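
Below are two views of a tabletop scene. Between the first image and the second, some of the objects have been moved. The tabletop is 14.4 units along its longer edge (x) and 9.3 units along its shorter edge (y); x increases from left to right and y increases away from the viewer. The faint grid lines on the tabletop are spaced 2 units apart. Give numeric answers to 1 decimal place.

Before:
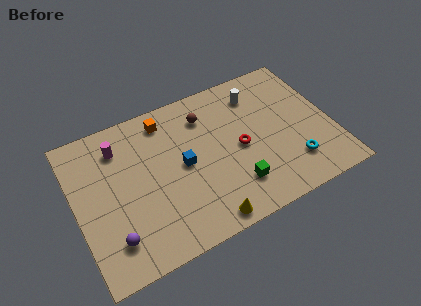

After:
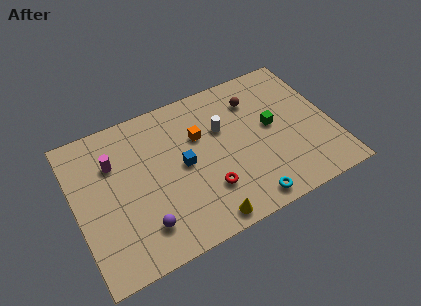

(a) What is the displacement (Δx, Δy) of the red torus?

(-2.1, -1.8)

The red torus started near (9.2, 4.4) and ended near (7.1, 2.6).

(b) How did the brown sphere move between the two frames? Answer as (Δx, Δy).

(2.8, -0.1)

The brown sphere started near (7.6, 7.2) and ended near (10.4, 7.1).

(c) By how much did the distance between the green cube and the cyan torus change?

+1.2

Before: roughly 3.3 units apart; after: 4.5. That's 1.2 units further apart.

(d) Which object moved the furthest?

the green cube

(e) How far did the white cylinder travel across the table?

2.6

The white cylinder was near (10.6, 7.4) before and (8.4, 6.0) after, so it travelled √(2.2² + 1.4²) ≈ 2.6 units.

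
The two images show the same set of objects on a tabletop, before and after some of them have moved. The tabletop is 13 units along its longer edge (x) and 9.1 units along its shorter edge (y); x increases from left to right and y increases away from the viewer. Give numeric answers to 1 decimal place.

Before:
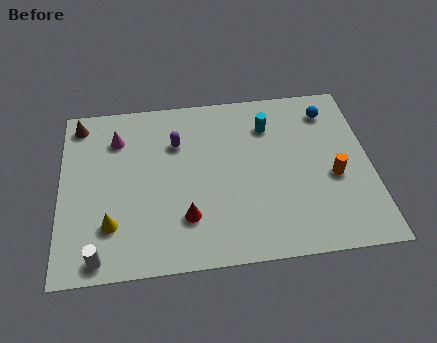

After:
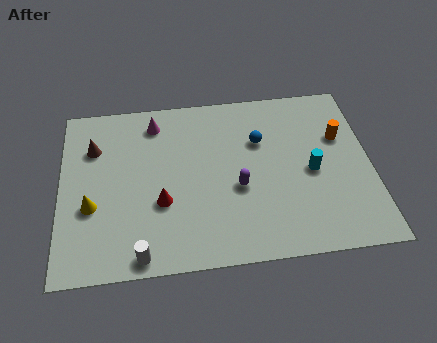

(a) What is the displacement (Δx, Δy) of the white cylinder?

(1.7, -0.1)

The white cylinder started near (1.6, 0.9) and ended near (3.3, 0.8).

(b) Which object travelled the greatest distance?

the purple capsule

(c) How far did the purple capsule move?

3.7

The purple capsule moved from about (4.9, 6.4) to (7.4, 3.7), a distance of √(2.5² + 2.7²) ≈ 3.7.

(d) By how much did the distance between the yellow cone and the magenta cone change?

+0.5

Before: roughly 4.5 units apart; after: 5.0. That's 0.5 units further apart.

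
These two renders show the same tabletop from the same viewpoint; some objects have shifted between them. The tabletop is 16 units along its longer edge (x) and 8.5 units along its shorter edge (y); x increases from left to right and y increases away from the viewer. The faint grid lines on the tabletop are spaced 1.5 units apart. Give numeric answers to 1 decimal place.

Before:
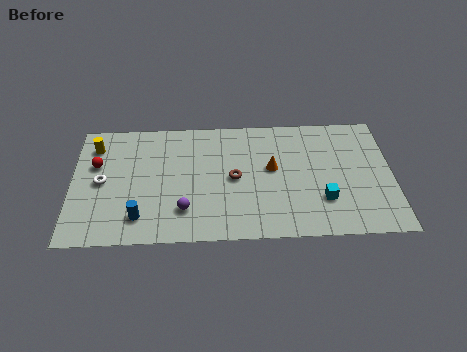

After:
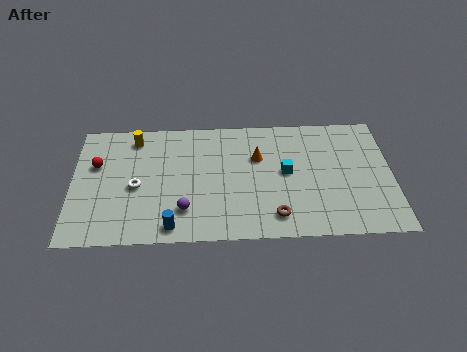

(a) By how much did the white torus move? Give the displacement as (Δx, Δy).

(1.7, -0.4)

The white torus started near (1.5, 4.2) and ended near (3.2, 3.8).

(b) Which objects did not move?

the purple sphere and the red sphere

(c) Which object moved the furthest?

the brown torus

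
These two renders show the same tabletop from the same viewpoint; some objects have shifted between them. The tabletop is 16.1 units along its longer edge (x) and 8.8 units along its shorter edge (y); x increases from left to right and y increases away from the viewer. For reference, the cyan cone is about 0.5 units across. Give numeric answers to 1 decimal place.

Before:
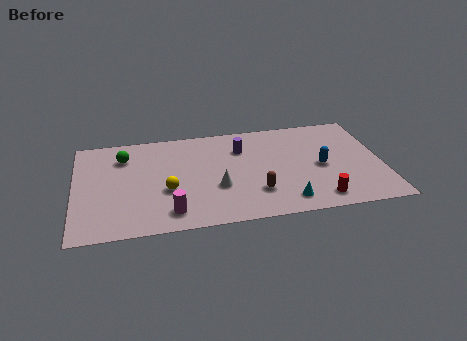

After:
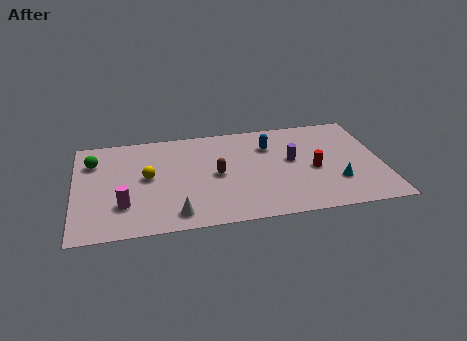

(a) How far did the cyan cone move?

3.0

The cyan cone moved from about (10.9, 1.4) to (13.6, 2.6), a distance of √(2.7² + 1.2²) ≈ 3.0.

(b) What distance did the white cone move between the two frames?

2.9

From (7.4, 3.2) to (5.2, 1.3), the white cone covered √(2.2² + 1.9²) ≈ 2.9 units.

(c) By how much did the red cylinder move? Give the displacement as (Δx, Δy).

(-0.1, 2.6)

The red cylinder was at about (12.6, 1.3) and moved to about (12.5, 3.9).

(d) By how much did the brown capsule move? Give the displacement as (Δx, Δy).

(-2.0, 1.9)

From the two frames, the brown capsule sits at roughly (9.4, 2.4) before and (7.4, 4.3) after.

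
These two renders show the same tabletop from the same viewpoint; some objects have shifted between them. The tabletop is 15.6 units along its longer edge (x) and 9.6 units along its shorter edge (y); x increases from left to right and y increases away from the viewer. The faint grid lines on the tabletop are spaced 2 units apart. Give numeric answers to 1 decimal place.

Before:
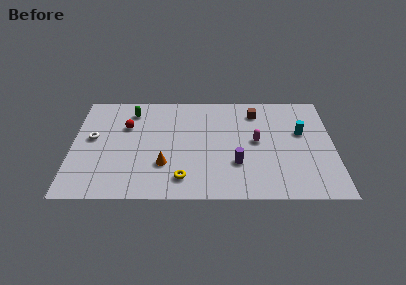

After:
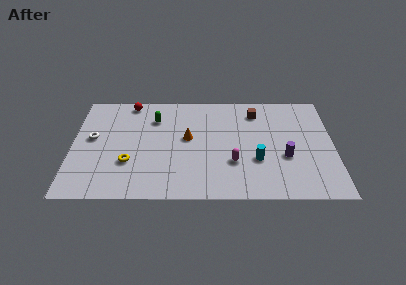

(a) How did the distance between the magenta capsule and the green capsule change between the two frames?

-1.8

They were about 8.0 units apart before and 6.2 after — 1.8 units closer together.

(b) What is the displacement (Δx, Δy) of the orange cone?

(1.4, 2.4)

From the two frames, the orange cone sits at roughly (5.5, 2.9) before and (6.9, 5.3) after.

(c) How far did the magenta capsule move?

2.4

The magenta capsule was near (11.0, 5.0) before and (9.6, 3.1) after, so it travelled √(1.4² + 1.9²) ≈ 2.4 units.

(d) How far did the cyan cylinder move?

3.7

The cyan cylinder was near (13.7, 5.8) before and (11.0, 3.3) after, so it travelled √(2.7² + 2.5²) ≈ 3.7 units.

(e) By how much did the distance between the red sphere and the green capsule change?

+0.7

They were about 1.4 units apart before and 2.1 after — 0.7 units further apart.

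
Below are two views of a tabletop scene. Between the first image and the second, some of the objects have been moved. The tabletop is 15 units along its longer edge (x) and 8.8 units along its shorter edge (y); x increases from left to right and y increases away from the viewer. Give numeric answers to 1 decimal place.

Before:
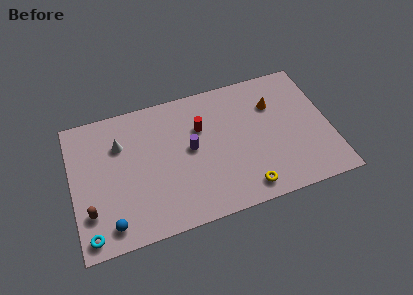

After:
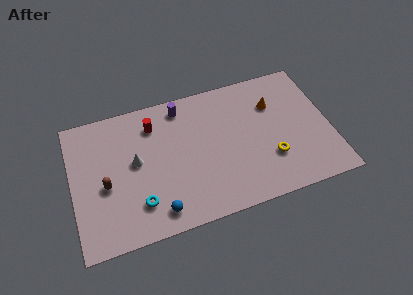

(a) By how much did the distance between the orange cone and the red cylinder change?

+2.7

They were about 4.3 units apart before and 7.0 after — 2.7 units further apart.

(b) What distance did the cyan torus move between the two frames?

3.1

From (0.8, 1.0) to (3.7, 2.1), the cyan torus covered √(2.9² + 1.1²) ≈ 3.1 units.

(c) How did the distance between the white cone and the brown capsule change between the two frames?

-2.2

Before: roughly 4.3 units apart; after: 2.1. That's 2.2 units closer together.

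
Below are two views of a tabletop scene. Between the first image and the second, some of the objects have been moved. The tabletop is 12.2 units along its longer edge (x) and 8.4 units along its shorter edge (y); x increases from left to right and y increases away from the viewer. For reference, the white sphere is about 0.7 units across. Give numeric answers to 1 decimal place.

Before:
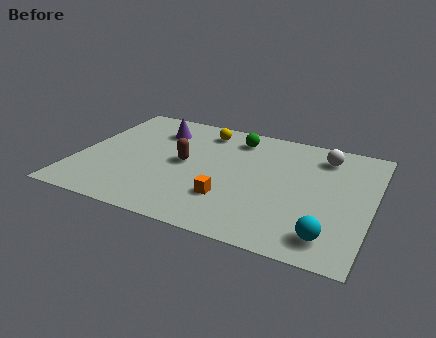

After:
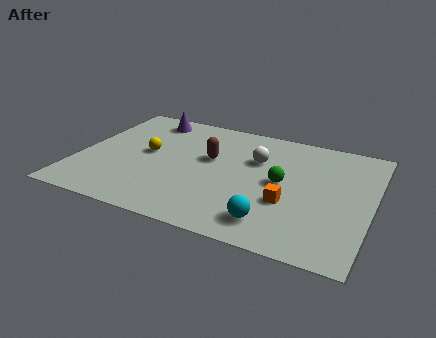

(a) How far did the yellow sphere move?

3.3

The yellow sphere moved from about (4.9, 7.0) to (2.8, 4.5), a distance of √(2.1² + 2.5²) ≈ 3.3.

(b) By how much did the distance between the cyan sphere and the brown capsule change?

-2.3

The distance was about 6.9 in the first image and 4.6 in the second, so they moved 2.3 units closer together.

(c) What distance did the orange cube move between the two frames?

2.5

From (6.5, 2.4) to (8.9, 3.0), the orange cube covered √(2.4² + 0.6²) ≈ 2.5 units.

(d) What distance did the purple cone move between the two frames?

0.9

The purple cone was near (3.0, 6.4) before and (2.5, 7.2) after, so it travelled √(0.5² + 0.8²) ≈ 0.9 units.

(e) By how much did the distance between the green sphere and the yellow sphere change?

+4.3

Before: roughly 1.4 units apart; after: 5.7. That's 4.3 units further apart.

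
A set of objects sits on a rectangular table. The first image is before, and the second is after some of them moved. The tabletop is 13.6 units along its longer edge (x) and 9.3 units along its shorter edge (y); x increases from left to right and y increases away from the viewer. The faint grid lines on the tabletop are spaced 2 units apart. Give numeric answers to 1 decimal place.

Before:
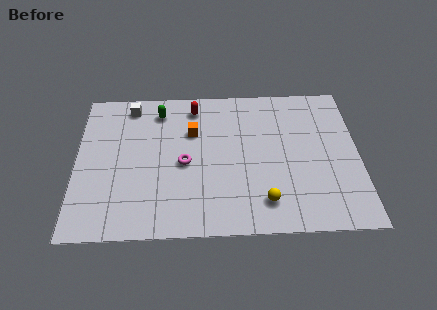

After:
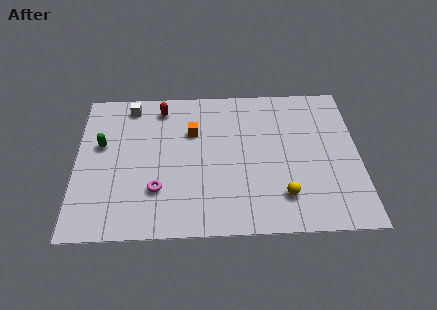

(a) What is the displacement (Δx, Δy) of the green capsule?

(-2.8, -2.1)

The green capsule was at about (4.0, 7.7) and moved to about (1.2, 5.6).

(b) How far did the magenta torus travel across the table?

2.1

The magenta torus was near (5.2, 4.3) before and (3.9, 2.7) after, so it travelled √(1.3² + 1.6²) ≈ 2.1 units.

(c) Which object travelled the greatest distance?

the green capsule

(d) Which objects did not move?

the orange cube and the white cube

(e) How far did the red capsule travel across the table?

1.6

The red capsule was near (5.7, 7.9) before and (4.1, 7.9) after, so it travelled √(1.6² + 0.0²) ≈ 1.6 units.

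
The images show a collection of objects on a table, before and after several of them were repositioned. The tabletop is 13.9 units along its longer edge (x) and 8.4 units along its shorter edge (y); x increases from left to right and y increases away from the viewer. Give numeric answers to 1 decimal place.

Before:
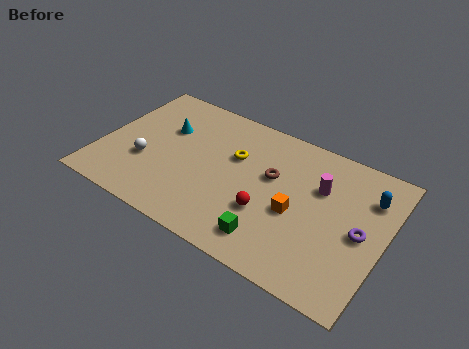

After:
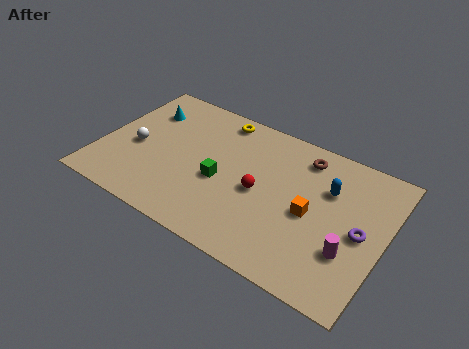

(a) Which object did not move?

the purple torus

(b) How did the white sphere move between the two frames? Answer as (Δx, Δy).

(-0.6, 0.7)

From the two frames, the white sphere sits at roughly (2.3, 3.0) before and (1.7, 3.7) after.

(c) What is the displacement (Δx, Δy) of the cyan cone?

(-1.2, 0.7)

The cyan cone started near (2.9, 5.5) and ended near (1.7, 6.2).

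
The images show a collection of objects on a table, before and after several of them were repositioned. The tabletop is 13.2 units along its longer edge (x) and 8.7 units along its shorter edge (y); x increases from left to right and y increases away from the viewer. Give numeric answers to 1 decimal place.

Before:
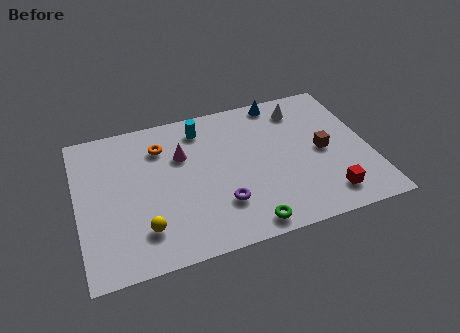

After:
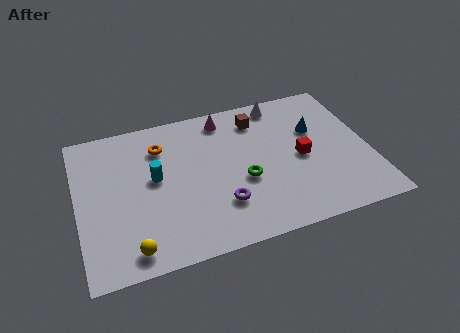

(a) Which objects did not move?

the purple torus and the orange torus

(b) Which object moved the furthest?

the brown cube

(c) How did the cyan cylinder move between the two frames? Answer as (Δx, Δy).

(-2.3, -2.4)

From the two frames, the cyan cylinder sits at roughly (5.8, 7.2) before and (3.5, 4.8) after.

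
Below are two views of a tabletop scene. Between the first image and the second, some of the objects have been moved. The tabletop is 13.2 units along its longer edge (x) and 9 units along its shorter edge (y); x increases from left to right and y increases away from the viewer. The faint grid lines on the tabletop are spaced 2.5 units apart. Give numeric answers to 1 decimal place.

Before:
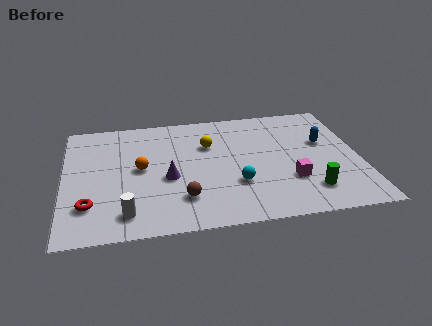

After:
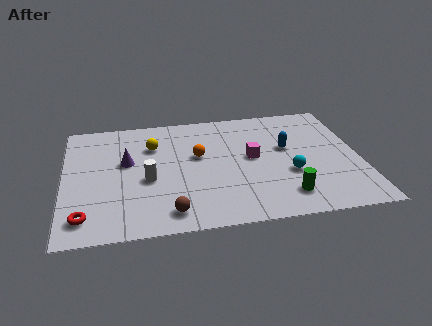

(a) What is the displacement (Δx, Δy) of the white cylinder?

(1.0, 2.3)

From the two frames, the white cylinder sits at roughly (2.7, 1.5) before and (3.7, 3.8) after.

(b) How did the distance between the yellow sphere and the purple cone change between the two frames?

-1.4

Before: roughly 3.0 units apart; after: 1.6. That's 1.4 units closer together.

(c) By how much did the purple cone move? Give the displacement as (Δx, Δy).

(-1.8, 1.5)

The purple cone was at about (4.6, 3.8) and moved to about (2.8, 5.3).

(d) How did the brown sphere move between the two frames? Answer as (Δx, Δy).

(-0.6, -0.9)

The brown sphere started near (5.2, 2.2) and ended near (4.6, 1.3).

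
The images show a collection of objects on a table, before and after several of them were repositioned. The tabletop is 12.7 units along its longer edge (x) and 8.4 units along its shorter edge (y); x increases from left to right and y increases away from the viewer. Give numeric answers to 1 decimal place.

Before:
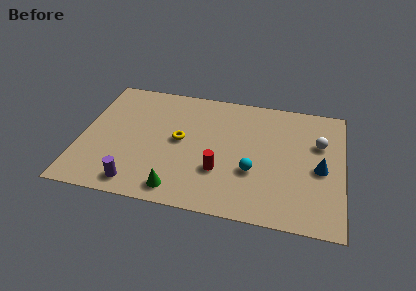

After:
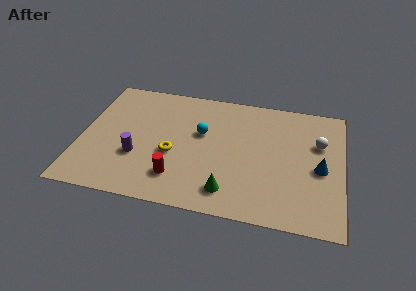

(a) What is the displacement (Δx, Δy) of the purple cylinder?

(-0.1, 1.8)

From the two frames, the purple cylinder sits at roughly (2.9, 1.1) before and (2.8, 2.9) after.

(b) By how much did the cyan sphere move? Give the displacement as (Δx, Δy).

(-2.6, 2.1)

From the two frames, the cyan sphere sits at roughly (8.4, 3.0) before and (5.8, 5.1) after.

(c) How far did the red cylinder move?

2.2

From (6.8, 2.7) to (4.8, 1.9), the red cylinder covered √(2.0² + 0.8²) ≈ 2.2 units.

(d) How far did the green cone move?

2.4

The green cone moved from about (4.9, 1.1) to (7.3, 1.5), a distance of √(2.4² + 0.4²) ≈ 2.4.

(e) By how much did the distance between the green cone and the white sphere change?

-2.1

Before: roughly 7.9 units apart; after: 5.8. That's 2.1 units closer together.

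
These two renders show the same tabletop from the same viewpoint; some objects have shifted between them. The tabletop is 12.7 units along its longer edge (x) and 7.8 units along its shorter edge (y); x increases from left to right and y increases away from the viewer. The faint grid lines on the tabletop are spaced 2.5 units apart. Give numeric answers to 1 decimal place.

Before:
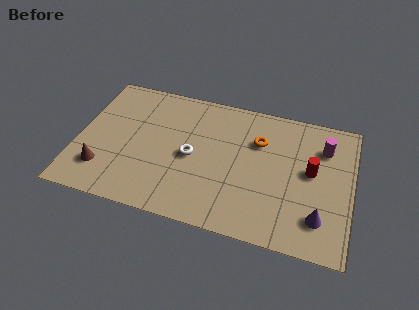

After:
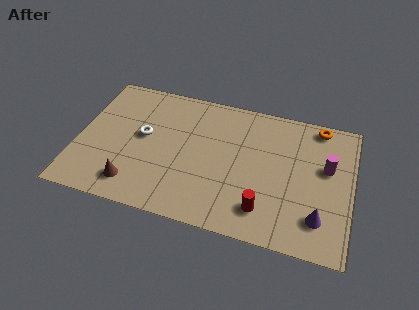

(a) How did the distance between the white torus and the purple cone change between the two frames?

+2.4

They were about 6.3 units apart before and 8.7 after — 2.4 units further apart.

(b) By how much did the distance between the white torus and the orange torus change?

+5.0

They were about 3.4 units apart before and 8.4 after — 5.0 units further apart.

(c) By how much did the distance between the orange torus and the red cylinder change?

+3.1

They were about 2.7 units apart before and 5.8 after — 3.1 units further apart.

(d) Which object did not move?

the purple cone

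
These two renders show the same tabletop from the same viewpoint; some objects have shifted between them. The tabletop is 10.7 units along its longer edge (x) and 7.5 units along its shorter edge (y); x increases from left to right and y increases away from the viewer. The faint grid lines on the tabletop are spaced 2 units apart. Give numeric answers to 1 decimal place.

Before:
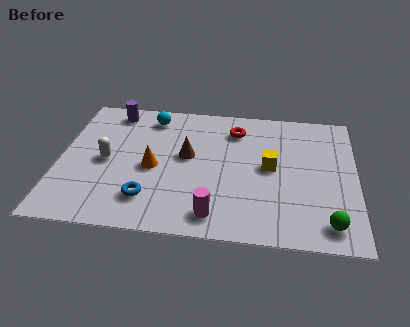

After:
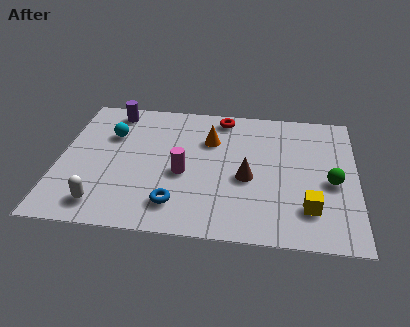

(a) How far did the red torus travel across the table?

0.9

From (6.3, 5.9) to (5.8, 6.6), the red torus covered √(0.5² + 0.7²) ≈ 0.9 units.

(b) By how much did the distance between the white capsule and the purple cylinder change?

+2.4

Before: roughly 2.9 units apart; after: 5.3. That's 2.4 units further apart.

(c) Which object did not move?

the purple cylinder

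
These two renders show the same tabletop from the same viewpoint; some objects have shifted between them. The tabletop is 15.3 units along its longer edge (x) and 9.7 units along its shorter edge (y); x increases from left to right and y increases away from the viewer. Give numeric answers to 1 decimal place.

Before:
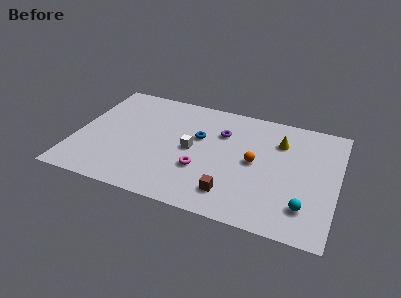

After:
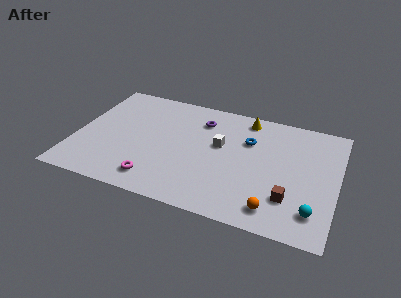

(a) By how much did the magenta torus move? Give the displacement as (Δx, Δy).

(-2.5, -1.7)

From the two frames, the magenta torus sits at roughly (7.5, 3.3) before and (5.0, 1.6) after.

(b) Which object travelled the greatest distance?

the orange sphere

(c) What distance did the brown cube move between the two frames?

3.4

The brown cube moved from about (9.4, 1.9) to (12.7, 2.6), a distance of √(3.3² + 0.7²) ≈ 3.4.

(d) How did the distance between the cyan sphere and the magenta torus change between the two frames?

+2.9

The distance was about 6.2 in the first image and 9.1 in the second, so they moved 2.9 units further apart.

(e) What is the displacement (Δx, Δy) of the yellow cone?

(-2.1, 1.4)

The yellow cone was at about (11.8, 7.1) and moved to about (9.7, 8.5).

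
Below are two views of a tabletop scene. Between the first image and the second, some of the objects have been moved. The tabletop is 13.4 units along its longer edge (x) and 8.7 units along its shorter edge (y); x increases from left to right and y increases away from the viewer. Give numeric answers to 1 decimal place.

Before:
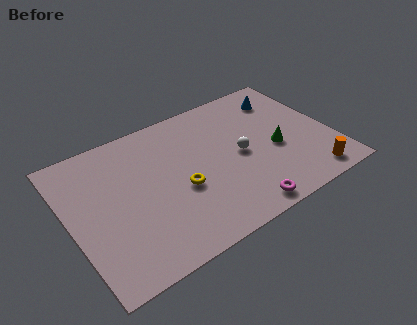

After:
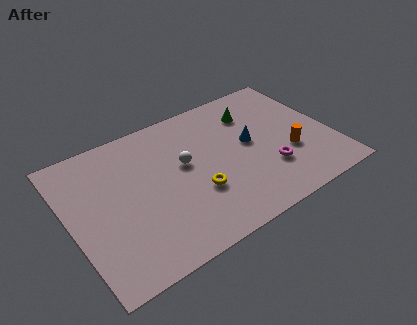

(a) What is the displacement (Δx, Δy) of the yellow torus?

(0.7, -0.6)

From the two frames, the yellow torus sits at roughly (5.5, 3.6) before and (6.2, 3.0) after.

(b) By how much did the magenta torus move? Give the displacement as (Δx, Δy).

(1.8, 1.7)

The magenta torus was at about (8.1, 0.9) and moved to about (9.9, 2.6).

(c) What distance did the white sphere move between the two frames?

2.9

From (8.7, 4.2) to (5.9, 5.0), the white sphere covered √(2.8² + 0.8²) ≈ 2.9 units.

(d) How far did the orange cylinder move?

2.1

From (11.8, 1.1) to (11.1, 3.1), the orange cylinder covered √(0.7² + 2.0²) ≈ 2.1 units.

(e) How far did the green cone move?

3.0

The green cone was near (10.5, 3.7) before and (9.8, 6.6) after, so it travelled √(0.7² + 2.9²) ≈ 3.0 units.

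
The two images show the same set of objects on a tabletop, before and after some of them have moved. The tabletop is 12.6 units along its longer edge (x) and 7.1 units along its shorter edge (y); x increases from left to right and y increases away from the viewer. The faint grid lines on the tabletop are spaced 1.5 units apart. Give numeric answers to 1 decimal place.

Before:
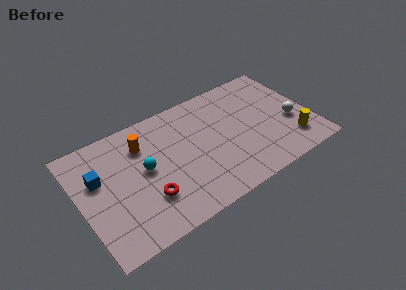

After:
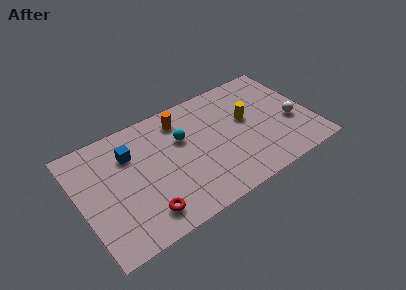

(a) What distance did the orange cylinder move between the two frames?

2.3

From (3.6, 5.3) to (5.8, 5.8), the orange cylinder covered √(2.2² + 0.5²) ≈ 2.3 units.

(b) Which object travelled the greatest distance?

the yellow cylinder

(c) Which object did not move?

the white sphere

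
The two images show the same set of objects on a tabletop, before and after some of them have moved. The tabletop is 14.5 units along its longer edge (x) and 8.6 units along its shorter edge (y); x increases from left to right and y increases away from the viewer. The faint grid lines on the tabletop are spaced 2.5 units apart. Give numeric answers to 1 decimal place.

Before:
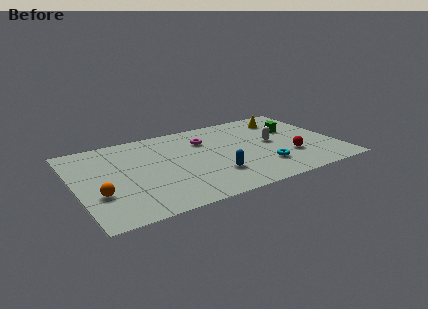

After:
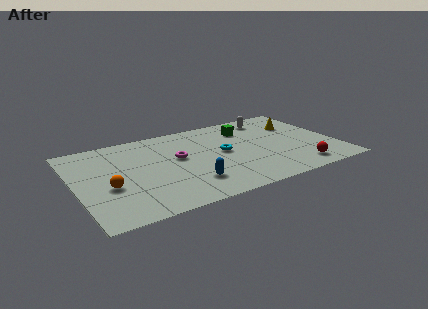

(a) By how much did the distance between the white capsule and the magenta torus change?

+2.1

Before: roughly 4.0 units apart; after: 6.1. That's 2.1 units further apart.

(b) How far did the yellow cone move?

1.1

The yellow cone moved from about (12.1, 6.9) to (12.7, 6.0), a distance of √(0.6² + 0.9²) ≈ 1.1.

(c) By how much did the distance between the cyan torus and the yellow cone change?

-0.4

They were about 5.1 units apart before and 4.7 after — 0.4 units closer together.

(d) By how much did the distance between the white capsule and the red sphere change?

+4.0

They were about 1.9 units apart before and 5.9 after — 4.0 units further apart.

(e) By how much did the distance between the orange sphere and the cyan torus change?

-2.4

The distance was about 9.0 in the first image and 6.6 in the second, so they moved 2.4 units closer together.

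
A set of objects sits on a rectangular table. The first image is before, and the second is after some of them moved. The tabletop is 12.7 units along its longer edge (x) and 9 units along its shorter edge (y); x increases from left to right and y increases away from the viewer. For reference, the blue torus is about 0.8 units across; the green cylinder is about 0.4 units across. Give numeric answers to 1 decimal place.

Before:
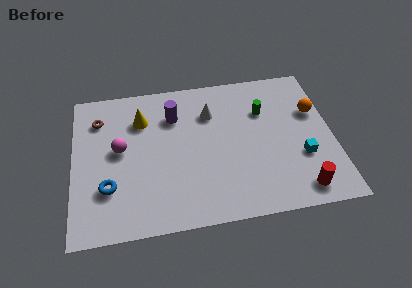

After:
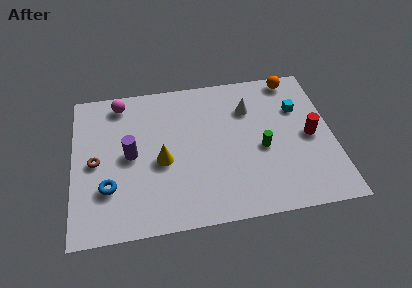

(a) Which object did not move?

the blue torus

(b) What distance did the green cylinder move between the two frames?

2.3

From (9.4, 6.2) to (9.2, 3.9), the green cylinder covered √(0.2² + 2.3²) ≈ 2.3 units.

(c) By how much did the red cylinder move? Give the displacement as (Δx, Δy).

(0.7, 3.1)

The red cylinder was at about (10.9, 1.2) and moved to about (11.6, 4.3).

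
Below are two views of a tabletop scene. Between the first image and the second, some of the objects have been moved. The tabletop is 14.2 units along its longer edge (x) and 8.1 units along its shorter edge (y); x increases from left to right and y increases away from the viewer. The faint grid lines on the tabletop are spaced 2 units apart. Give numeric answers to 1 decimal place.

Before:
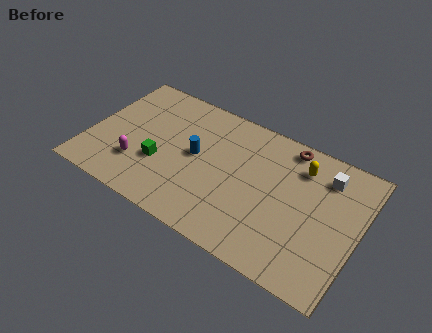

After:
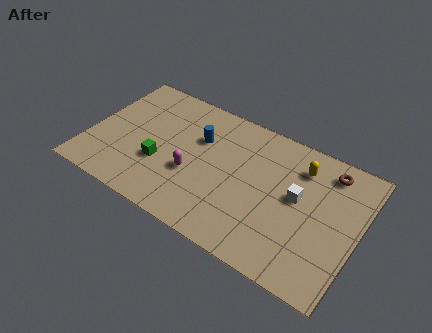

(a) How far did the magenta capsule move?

2.9

The magenta capsule moved from about (2.8, 2.3) to (5.6, 3.1), a distance of √(2.8² + 0.8²) ≈ 2.9.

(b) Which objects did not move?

the green cube and the yellow capsule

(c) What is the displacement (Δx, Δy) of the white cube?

(-1.2, -1.9)

The white cube started near (12.2, 6.4) and ended near (11.0, 4.5).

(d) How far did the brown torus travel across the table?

2.2

The brown torus was near (10.1, 7.2) before and (12.3, 6.8) after, so it travelled √(2.2² + 0.4²) ≈ 2.2 units.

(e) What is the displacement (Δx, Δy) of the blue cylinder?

(0.0, 1.1)

From the two frames, the blue cylinder sits at roughly (5.6, 4.3) before and (5.6, 5.4) after.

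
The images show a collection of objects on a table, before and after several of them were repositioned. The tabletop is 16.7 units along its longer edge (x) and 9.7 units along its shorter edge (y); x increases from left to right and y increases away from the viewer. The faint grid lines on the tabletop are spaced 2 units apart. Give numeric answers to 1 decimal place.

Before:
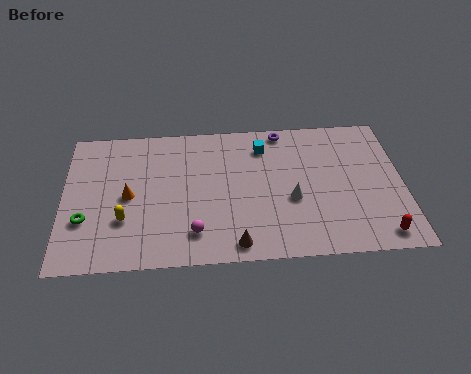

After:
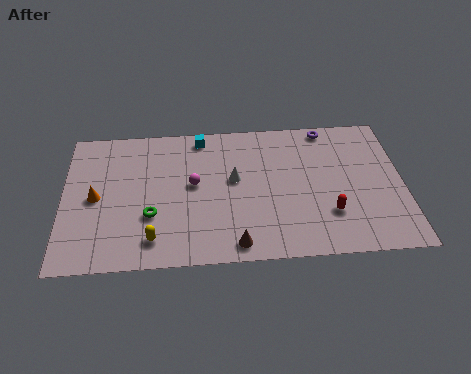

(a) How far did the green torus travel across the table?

3.2

The green torus was near (1.1, 3.2) before and (4.3, 3.3) after, so it travelled √(3.2² + 0.1²) ≈ 3.2 units.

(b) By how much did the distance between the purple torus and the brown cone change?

+0.9

They were about 8.1 units apart before and 9.0 after — 0.9 units further apart.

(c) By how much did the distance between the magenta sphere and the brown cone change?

+2.5

Before: roughly 2.2 units apart; after: 4.7. That's 2.5 units further apart.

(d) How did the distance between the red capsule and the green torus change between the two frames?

-5.7

Before: roughly 14.4 units apart; after: 8.7. That's 5.7 units closer together.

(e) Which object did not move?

the brown cone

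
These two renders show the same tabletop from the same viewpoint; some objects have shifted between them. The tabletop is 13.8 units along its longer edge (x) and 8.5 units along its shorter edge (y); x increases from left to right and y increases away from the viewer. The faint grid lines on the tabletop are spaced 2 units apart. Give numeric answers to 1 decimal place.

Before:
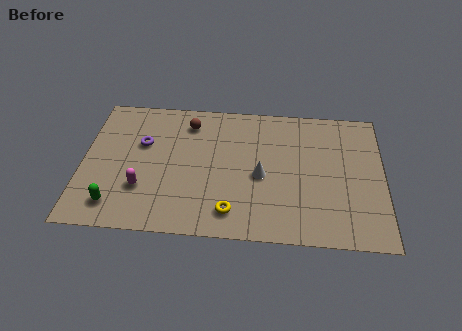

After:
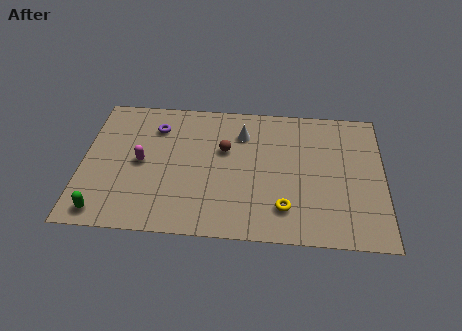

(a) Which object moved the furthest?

the white cone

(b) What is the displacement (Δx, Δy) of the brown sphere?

(1.7, -1.6)

The brown sphere was at about (4.8, 6.9) and moved to about (6.5, 5.3).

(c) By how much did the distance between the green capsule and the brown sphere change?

+0.6

Before: roughly 6.3 units apart; after: 6.9. That's 0.6 units further apart.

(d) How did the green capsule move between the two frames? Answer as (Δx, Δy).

(-0.5, -0.5)

The green capsule started near (1.6, 1.5) and ended near (1.1, 1.0).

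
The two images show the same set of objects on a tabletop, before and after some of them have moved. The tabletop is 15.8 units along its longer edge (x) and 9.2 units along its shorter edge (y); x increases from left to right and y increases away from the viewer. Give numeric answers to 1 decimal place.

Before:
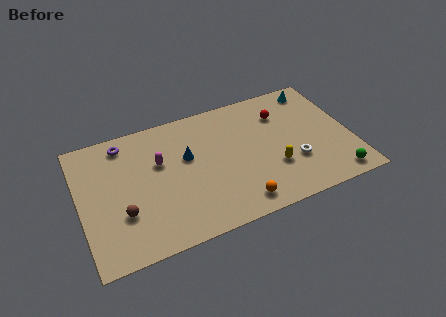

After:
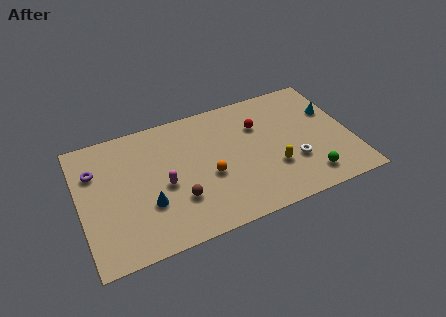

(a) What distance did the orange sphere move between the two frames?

2.9

From (8.8, 1.3) to (7.4, 3.8), the orange sphere covered √(1.4² + 2.5²) ≈ 2.9 units.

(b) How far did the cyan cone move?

2.1

From (14.2, 8.0) to (14.9, 6.0), the cyan cone covered √(0.7² + 2.0²) ≈ 2.1 units.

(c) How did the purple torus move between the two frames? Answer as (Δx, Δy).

(-1.8, -1.4)

The purple torus was at about (2.8, 7.9) and moved to about (1.0, 6.5).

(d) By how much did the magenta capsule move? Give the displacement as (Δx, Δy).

(0.1, -1.7)

From the two frames, the magenta capsule sits at roughly (4.7, 5.8) before and (4.8, 4.1) after.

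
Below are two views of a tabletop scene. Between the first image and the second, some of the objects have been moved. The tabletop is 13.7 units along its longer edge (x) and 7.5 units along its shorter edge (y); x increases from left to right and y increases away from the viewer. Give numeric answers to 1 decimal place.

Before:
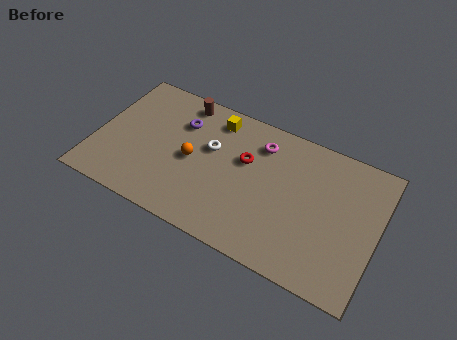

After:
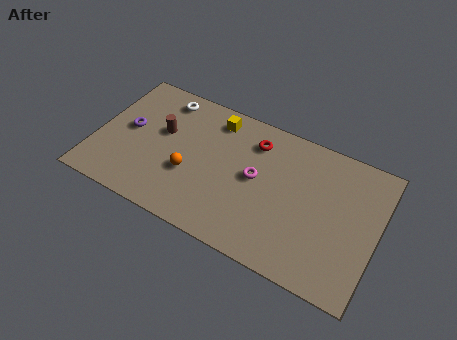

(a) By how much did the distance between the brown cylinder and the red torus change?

+0.7

Before: roughly 3.9 units apart; after: 4.6. That's 0.7 units further apart.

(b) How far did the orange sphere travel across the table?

0.8

The orange sphere moved from about (4.7, 3.6) to (4.7, 2.8), a distance of √(0.0² + 0.8²) ≈ 0.8.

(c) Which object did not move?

the yellow cube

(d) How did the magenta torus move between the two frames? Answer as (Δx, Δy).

(0.0, -1.9)

The magenta torus was at about (7.8, 5.9) and moved to about (7.8, 4.0).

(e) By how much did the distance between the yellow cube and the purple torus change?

+2.8

Before: roughly 1.8 units apart; after: 4.6. That's 2.8 units further apart.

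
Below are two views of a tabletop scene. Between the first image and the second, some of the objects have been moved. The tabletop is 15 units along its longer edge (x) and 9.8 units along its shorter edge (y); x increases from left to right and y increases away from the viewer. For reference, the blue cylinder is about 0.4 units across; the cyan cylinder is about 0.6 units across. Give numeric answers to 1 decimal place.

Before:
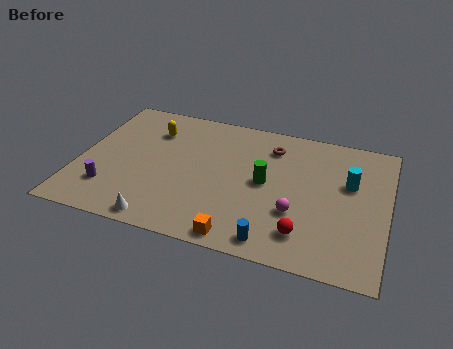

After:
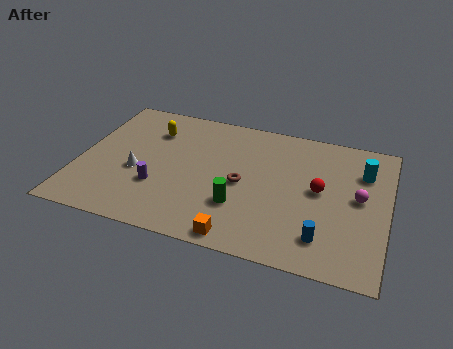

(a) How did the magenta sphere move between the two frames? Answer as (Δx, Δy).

(2.9, 1.9)

The magenta sphere started near (10.7, 3.3) and ended near (13.6, 5.2).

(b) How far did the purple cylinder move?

2.4

The purple cylinder was near (1.7, 2.4) before and (4.0, 3.2) after, so it travelled √(2.3² + 0.8²) ≈ 2.4 units.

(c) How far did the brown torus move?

3.3

The brown torus was near (9.2, 7.7) before and (8.0, 4.6) after, so it travelled √(1.2² + 3.1²) ≈ 3.3 units.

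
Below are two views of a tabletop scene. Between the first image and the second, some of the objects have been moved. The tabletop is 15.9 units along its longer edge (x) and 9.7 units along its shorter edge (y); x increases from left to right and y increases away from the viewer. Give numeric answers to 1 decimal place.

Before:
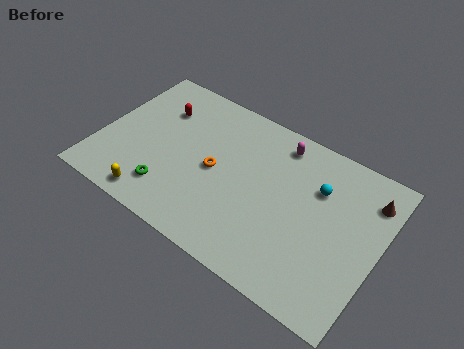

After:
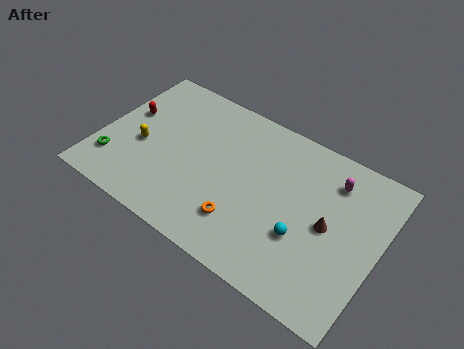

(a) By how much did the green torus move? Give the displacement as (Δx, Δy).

(-3.3, 0.2)

The green torus started near (4.4, 2.1) and ended near (1.1, 2.3).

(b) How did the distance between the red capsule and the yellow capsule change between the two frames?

-3.9

The distance was about 6.0 in the first image and 2.1 in the second, so they moved 3.9 units closer together.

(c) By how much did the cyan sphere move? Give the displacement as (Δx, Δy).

(-0.3, -3.3)

The cyan sphere started near (12.2, 6.7) and ended near (11.9, 3.4).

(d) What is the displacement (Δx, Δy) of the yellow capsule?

(-1.3, 3.0)

The yellow capsule started near (3.7, 1.1) and ended near (2.4, 4.1).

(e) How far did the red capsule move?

2.1

The red capsule moved from about (2.9, 7.0) to (1.2, 5.8), a distance of √(1.7² + 1.2²) ≈ 2.1.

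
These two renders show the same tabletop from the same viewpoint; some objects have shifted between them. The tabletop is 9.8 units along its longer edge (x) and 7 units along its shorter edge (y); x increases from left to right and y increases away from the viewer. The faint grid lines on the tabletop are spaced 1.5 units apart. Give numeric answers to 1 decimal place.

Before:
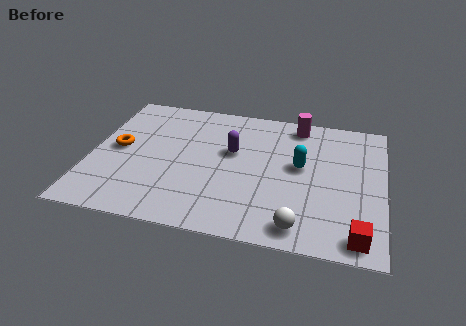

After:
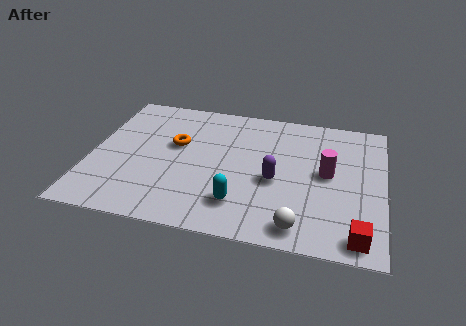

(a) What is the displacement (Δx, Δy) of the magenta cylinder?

(1.1, -2.4)

The magenta cylinder started near (6.8, 6.1) and ended near (7.9, 3.7).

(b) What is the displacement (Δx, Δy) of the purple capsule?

(1.5, -1.2)

The purple capsule was at about (4.7, 4.2) and moved to about (6.2, 3.0).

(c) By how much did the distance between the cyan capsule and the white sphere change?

-0.9

The distance was about 3.0 in the first image and 2.1 in the second, so they moved 0.9 units closer together.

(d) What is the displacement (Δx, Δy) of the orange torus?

(1.9, 0.6)

The orange torus started near (0.9, 3.6) and ended near (2.8, 4.2).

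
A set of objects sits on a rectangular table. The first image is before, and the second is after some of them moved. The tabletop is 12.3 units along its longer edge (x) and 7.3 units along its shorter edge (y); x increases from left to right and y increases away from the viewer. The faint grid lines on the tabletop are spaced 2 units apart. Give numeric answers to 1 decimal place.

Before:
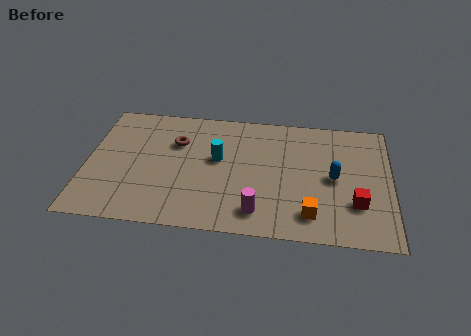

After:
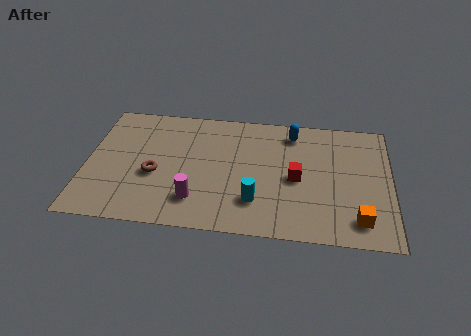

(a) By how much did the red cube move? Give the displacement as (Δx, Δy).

(-2.4, 1.2)

The red cube started near (10.9, 2.2) and ended near (8.5, 3.4).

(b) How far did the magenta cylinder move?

2.5

The magenta cylinder moved from about (7.0, 1.3) to (4.5, 1.7), a distance of √(2.5² + 0.4²) ≈ 2.5.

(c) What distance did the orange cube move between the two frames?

1.9

From (9.1, 1.4) to (11.0, 1.3), the orange cube covered √(1.9² + 0.1²) ≈ 1.9 units.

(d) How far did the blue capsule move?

3.0

The blue capsule moved from about (10.0, 3.6) to (8.3, 6.1), a distance of √(1.7² + 2.5²) ≈ 3.0.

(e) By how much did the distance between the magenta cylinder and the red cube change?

+0.3

Before: roughly 4.0 units apart; after: 4.3. That's 0.3 units further apart.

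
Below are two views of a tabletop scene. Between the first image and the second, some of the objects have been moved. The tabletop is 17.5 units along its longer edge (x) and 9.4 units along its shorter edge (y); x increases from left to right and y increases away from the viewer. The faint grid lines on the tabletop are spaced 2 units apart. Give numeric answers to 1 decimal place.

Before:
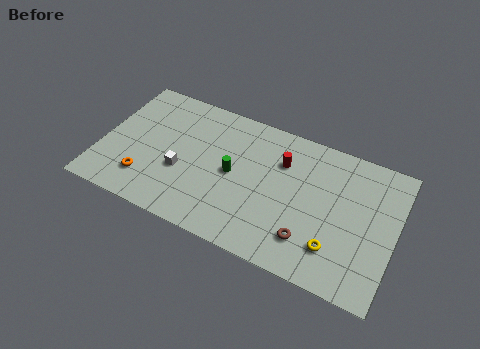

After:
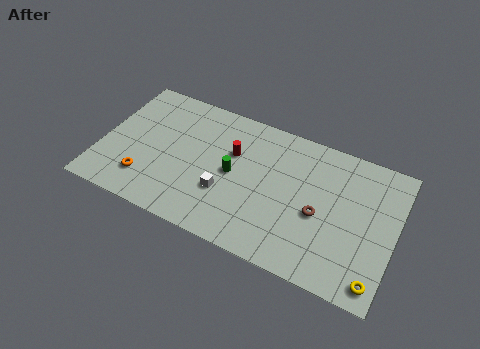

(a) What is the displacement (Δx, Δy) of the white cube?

(2.7, -0.4)

The white cube started near (4.9, 3.6) and ended near (7.6, 3.2).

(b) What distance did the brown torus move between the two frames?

1.9

From (12.7, 2.2) to (13.1, 4.1), the brown torus covered √(0.4² + 1.9²) ≈ 1.9 units.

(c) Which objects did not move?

the orange torus and the green cylinder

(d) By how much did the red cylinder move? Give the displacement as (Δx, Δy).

(-2.9, -0.6)

The red cylinder started near (10.6, 6.7) and ended near (7.7, 6.1).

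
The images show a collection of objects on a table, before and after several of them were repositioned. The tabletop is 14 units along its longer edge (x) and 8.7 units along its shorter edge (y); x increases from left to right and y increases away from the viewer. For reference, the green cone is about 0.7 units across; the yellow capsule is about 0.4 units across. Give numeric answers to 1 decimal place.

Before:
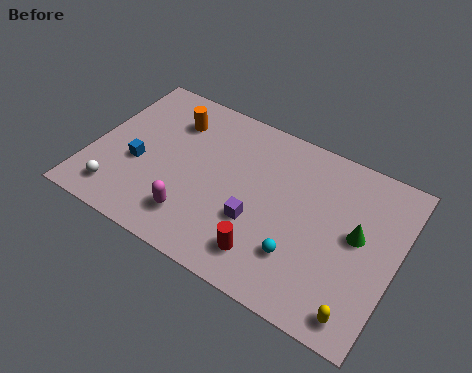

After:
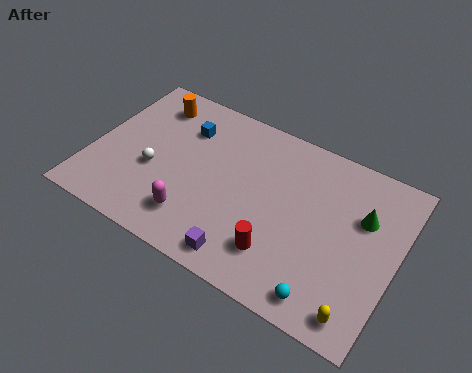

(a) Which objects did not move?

the magenta capsule and the yellow capsule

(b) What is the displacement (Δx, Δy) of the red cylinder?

(0.5, 0.4)

From the two frames, the red cylinder sits at roughly (8.5, 1.7) before and (9.0, 2.1) after.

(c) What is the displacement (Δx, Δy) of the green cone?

(0.1, 1.0)

The green cone was at about (12.2, 4.7) and moved to about (12.3, 5.7).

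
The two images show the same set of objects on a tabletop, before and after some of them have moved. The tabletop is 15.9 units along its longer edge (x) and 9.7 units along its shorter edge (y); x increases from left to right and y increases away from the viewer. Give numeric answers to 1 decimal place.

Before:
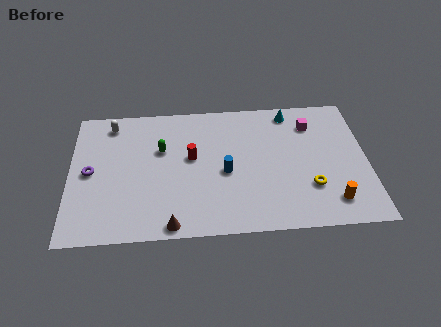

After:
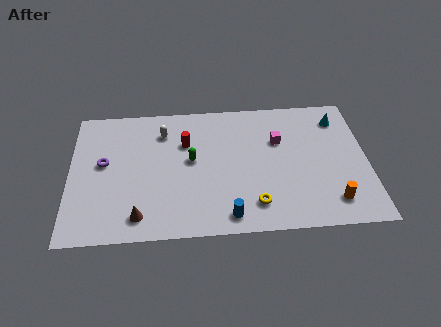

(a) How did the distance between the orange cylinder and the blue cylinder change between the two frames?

-0.6

The distance was about 6.1 in the first image and 5.5 in the second, so they moved 0.6 units closer together.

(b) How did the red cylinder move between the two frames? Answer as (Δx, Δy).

(-0.3, 1.1)

The red cylinder started near (6.5, 5.5) and ended near (6.2, 6.6).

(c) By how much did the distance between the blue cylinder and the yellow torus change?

-3.1

The distance was about 4.7 in the first image and 1.6 in the second, so they moved 3.1 units closer together.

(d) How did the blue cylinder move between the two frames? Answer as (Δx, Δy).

(0.1, -3.1)

The blue cylinder was at about (8.3, 4.3) and moved to about (8.4, 1.2).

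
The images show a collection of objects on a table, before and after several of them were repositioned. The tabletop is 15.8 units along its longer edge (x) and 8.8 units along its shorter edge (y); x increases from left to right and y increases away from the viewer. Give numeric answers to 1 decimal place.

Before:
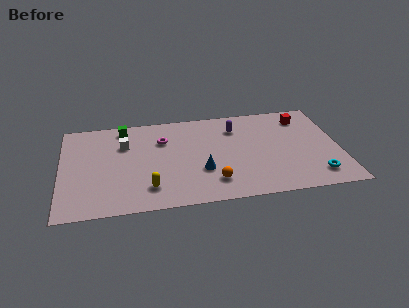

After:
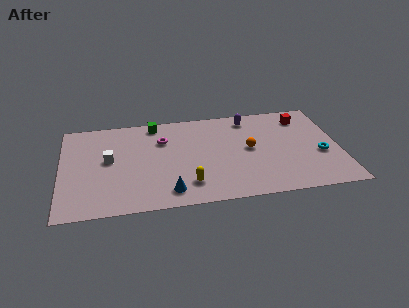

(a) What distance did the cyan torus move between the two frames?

1.9

From (14.3, 1.6) to (14.7, 3.5), the cyan torus covered √(0.4² + 1.9²) ≈ 1.9 units.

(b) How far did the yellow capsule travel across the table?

2.2

From (4.9, 1.9) to (7.1, 1.9), the yellow capsule covered √(2.2² + 0.0²) ≈ 2.2 units.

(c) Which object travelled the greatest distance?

the orange sphere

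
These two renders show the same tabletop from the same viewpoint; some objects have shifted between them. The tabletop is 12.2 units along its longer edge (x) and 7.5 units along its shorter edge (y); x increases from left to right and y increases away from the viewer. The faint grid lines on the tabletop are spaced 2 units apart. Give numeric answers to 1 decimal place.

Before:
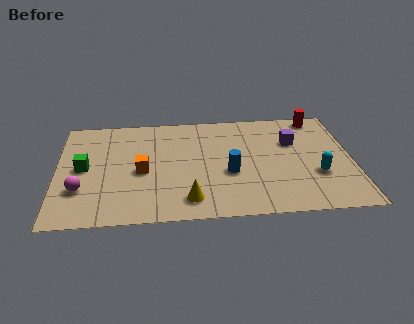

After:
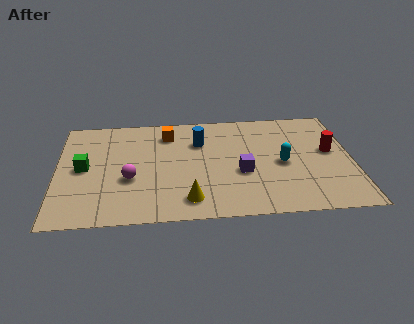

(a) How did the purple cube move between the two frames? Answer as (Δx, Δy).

(-2.2, -2.0)

The purple cube was at about (9.8, 5.0) and moved to about (7.6, 3.0).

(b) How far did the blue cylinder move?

2.6

From (7.1, 3.0) to (5.9, 5.3), the blue cylinder covered √(1.2² + 2.3²) ≈ 2.6 units.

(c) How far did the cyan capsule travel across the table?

1.7

From (10.7, 2.6) to (9.3, 3.5), the cyan capsule covered √(1.4² + 0.9²) ≈ 1.7 units.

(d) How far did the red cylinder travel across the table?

2.5

From (10.9, 6.7) to (11.3, 4.2), the red cylinder covered √(0.4² + 2.5²) ≈ 2.5 units.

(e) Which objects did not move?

the yellow cone and the green cube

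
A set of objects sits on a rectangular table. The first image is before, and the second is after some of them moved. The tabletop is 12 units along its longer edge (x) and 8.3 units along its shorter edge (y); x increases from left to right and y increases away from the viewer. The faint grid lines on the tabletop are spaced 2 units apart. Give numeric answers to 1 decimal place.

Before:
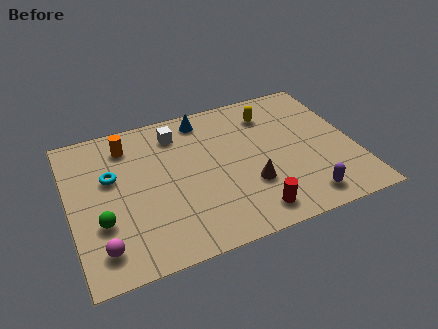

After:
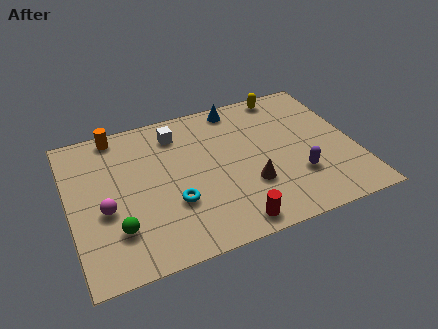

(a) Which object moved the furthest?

the cyan torus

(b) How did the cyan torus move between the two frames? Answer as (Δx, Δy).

(2.4, -2.3)

From the two frames, the cyan torus sits at roughly (1.8, 5.1) before and (4.2, 2.8) after.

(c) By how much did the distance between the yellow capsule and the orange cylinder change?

+1.2

Before: roughly 6.1 units apart; after: 7.3. That's 1.2 units further apart.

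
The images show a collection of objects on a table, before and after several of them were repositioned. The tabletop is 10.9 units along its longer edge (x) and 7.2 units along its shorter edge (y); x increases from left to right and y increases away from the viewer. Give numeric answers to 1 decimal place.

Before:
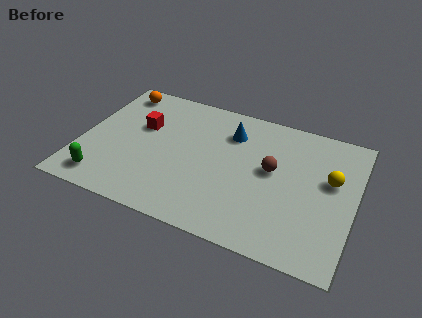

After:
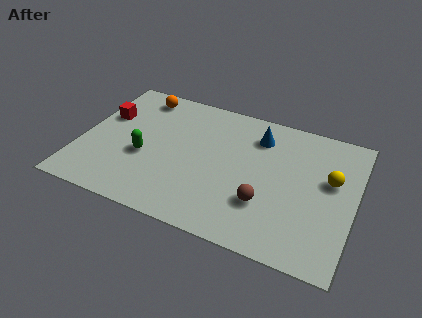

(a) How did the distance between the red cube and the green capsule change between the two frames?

-1.1

They were about 3.6 units apart before and 2.5 after — 1.1 units closer together.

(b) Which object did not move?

the yellow sphere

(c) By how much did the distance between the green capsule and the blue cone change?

-1.2

Before: roughly 6.3 units apart; after: 5.1. That's 1.2 units closer together.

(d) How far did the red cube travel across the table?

1.5

The red cube was near (2.3, 4.5) before and (0.8, 4.6) after, so it travelled √(1.5² + 0.1²) ≈ 1.5 units.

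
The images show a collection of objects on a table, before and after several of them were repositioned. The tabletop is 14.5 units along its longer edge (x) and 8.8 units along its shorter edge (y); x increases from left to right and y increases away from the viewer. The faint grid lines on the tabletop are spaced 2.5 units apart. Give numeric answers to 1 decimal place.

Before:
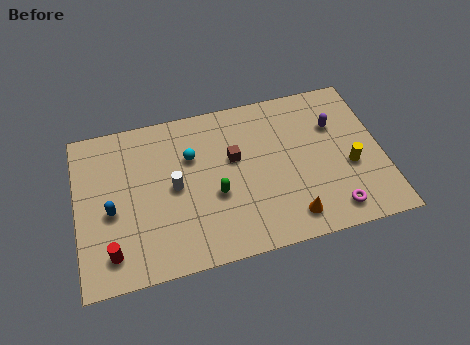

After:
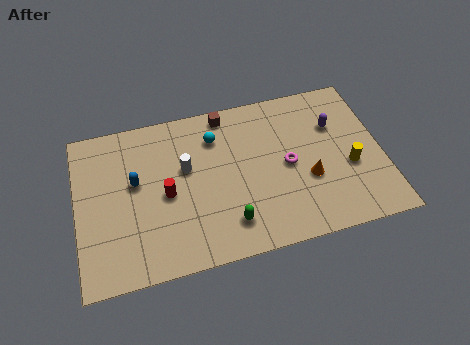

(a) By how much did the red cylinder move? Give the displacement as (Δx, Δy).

(2.7, 2.5)

The red cylinder started near (1.5, 1.6) and ended near (4.2, 4.1).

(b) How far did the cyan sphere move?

1.4

The cyan sphere was near (5.5, 5.9) before and (6.7, 6.7) after, so it travelled √(1.2² + 0.8²) ≈ 1.4 units.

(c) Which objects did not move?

the yellow cylinder and the purple capsule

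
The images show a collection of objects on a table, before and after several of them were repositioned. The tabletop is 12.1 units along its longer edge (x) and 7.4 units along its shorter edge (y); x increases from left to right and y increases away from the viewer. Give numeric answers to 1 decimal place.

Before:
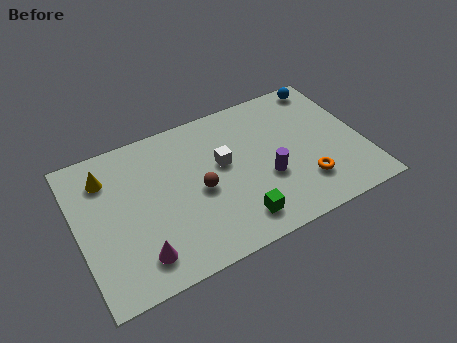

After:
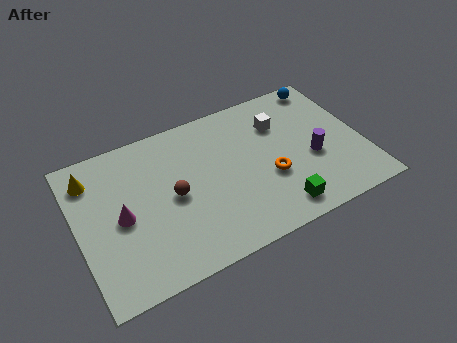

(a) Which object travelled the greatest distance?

the white cube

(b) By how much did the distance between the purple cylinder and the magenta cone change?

+2.3

The distance was about 5.8 in the first image and 8.1 in the second, so they moved 2.3 units further apart.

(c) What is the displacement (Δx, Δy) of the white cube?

(2.6, 1.0)

From the two frames, the white cube sits at roughly (6.2, 4.3) before and (8.8, 5.3) after.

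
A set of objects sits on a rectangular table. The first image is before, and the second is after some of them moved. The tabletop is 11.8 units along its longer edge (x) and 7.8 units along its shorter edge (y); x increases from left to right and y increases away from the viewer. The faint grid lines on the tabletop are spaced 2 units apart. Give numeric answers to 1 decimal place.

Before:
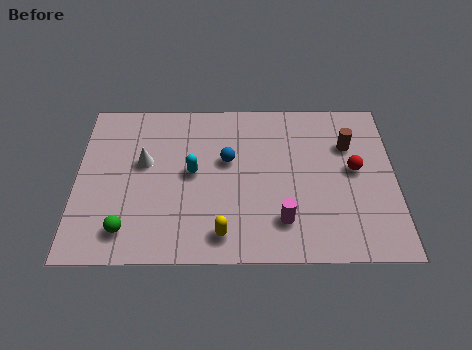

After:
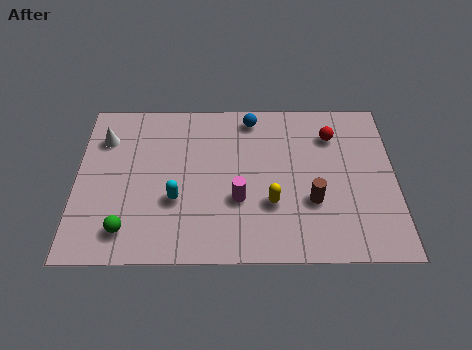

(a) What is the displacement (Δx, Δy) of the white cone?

(-1.5, 1.2)

The white cone started near (2.5, 4.6) and ended near (1.0, 5.8).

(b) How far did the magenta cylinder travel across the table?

1.9

The magenta cylinder moved from about (7.6, 1.8) to (6.0, 2.8), a distance of √(1.6² + 1.0²) ≈ 1.9.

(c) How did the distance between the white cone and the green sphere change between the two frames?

+1.2

The distance was about 3.3 in the first image and 4.5 in the second, so they moved 1.2 units further apart.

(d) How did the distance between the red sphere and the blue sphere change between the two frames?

-1.6

The distance was about 4.7 in the first image and 3.1 in the second, so they moved 1.6 units closer together.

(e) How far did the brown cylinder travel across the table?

3.0

The brown cylinder moved from about (10.1, 5.4) to (8.7, 2.7), a distance of √(1.4² + 2.7²) ≈ 3.0.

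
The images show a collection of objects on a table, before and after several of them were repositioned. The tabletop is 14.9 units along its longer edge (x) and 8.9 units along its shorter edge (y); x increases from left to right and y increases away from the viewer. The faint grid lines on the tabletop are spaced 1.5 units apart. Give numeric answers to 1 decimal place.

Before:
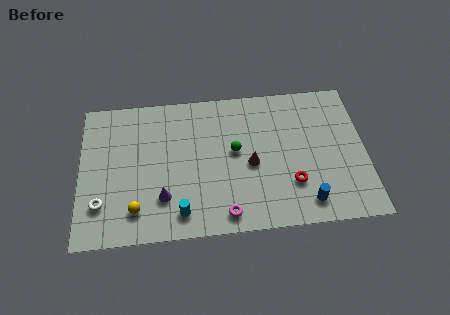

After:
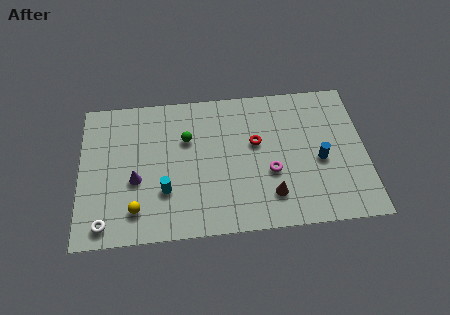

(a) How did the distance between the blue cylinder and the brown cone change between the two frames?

-0.6

Before: roughly 3.8 units apart; after: 3.2. That's 0.6 units closer together.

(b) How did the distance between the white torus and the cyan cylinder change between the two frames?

-0.7

The distance was about 4.2 in the first image and 3.5 in the second, so they moved 0.7 units closer together.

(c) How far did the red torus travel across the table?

3.2

The red torus moved from about (11.0, 2.6) to (9.2, 5.3), a distance of √(1.8² + 2.7²) ≈ 3.2.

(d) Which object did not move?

the yellow sphere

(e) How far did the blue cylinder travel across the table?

2.6

From (11.7, 1.4) to (12.5, 3.9), the blue cylinder covered √(0.8² + 2.5²) ≈ 2.6 units.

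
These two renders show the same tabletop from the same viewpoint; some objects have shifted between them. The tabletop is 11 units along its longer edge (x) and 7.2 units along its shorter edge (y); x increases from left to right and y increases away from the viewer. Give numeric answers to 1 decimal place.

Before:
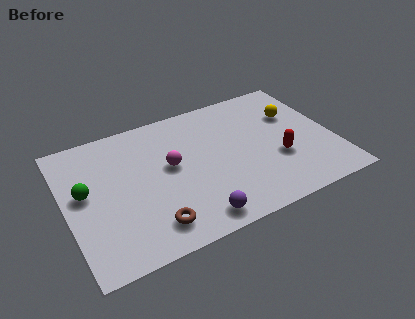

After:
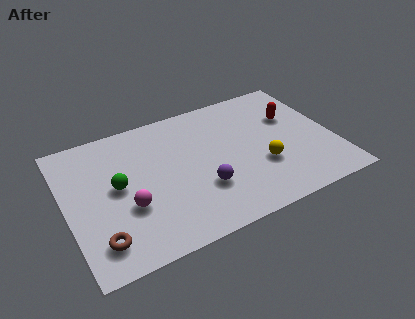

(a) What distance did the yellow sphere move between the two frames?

2.9

The yellow sphere was near (9.6, 4.8) before and (7.9, 2.5) after, so it travelled √(1.7² + 2.3²) ≈ 2.9 units.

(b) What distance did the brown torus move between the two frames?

2.1

The brown torus was near (3.2, 1.3) before and (1.1, 1.4) after, so it travelled √(2.1² + 0.1²) ≈ 2.1 units.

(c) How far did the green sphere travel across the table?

1.3

The green sphere moved from about (0.8, 4.0) to (2.1, 3.8), a distance of √(1.3² + 0.2²) ≈ 1.3.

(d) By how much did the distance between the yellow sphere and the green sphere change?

-2.9

They were about 8.8 units apart before and 5.9 after — 2.9 units closer together.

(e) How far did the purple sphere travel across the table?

1.5

From (4.9, 0.9) to (5.4, 2.3), the purple sphere covered √(0.5² + 1.4²) ≈ 1.5 units.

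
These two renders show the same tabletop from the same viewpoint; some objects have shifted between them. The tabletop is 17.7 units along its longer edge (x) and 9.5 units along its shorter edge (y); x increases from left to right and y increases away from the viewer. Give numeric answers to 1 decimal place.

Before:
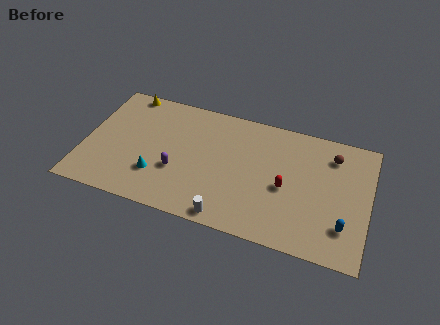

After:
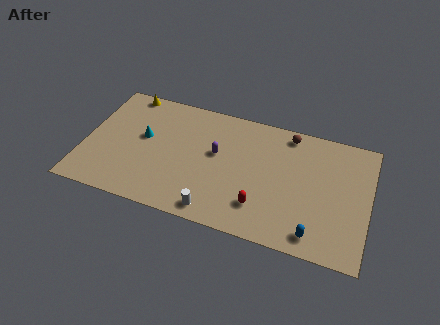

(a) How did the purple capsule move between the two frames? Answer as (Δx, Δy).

(2.3, 2.1)

From the two frames, the purple capsule sits at roughly (5.9, 3.4) before and (8.2, 5.5) after.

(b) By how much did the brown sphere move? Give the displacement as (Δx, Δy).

(-2.8, 0.9)

The brown sphere was at about (15.3, 7.5) and moved to about (12.5, 8.4).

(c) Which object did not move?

the yellow cone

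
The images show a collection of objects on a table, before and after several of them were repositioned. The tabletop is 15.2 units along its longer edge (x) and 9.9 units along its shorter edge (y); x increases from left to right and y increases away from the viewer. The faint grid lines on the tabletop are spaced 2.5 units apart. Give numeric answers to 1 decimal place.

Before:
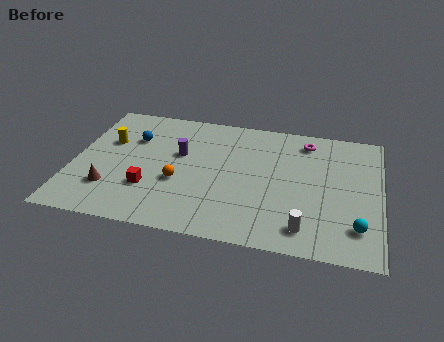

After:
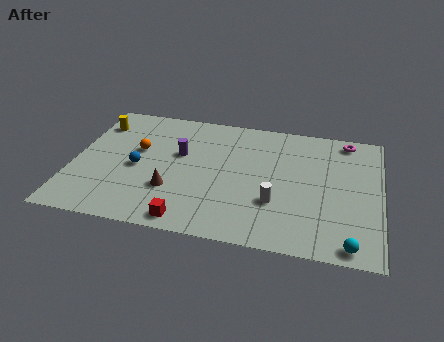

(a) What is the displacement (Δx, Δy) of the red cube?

(2.1, -2.0)

The red cube was at about (3.9, 3.0) and moved to about (6.0, 1.0).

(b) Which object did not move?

the purple cylinder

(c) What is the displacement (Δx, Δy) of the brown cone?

(3.0, 0.5)

The brown cone was at about (2.0, 2.6) and moved to about (5.0, 3.1).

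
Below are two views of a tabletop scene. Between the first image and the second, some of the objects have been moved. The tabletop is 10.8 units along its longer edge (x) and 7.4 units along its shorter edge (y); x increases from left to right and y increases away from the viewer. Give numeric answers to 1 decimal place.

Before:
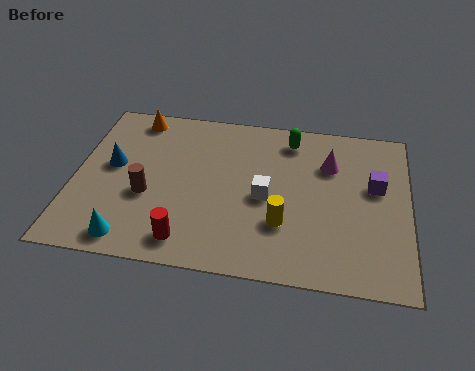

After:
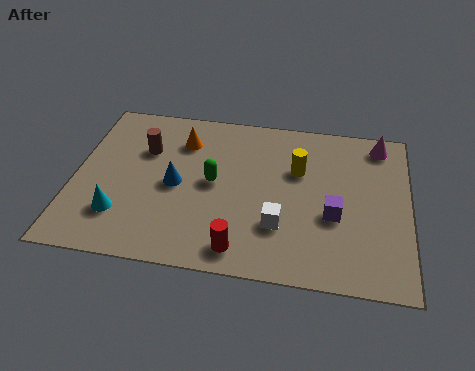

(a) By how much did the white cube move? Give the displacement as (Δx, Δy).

(0.5, -1.2)

The white cube started near (6.2, 3.4) and ended near (6.7, 2.2).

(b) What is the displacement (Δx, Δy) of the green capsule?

(-2.4, -2.4)

From the two frames, the green capsule sits at roughly (6.9, 6.2) before and (4.5, 3.8) after.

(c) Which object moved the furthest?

the green capsule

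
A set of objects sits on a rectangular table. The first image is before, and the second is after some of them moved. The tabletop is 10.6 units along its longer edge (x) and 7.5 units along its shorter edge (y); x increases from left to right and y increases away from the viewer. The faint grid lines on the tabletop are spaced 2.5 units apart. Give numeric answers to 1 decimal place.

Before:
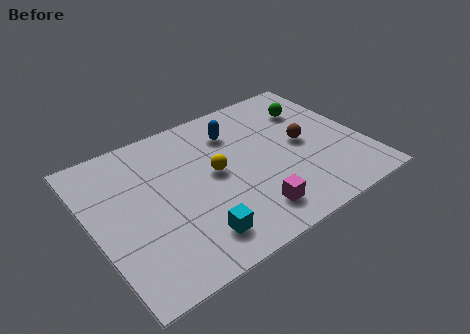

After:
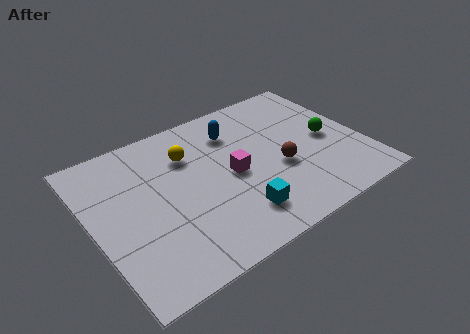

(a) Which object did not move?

the blue capsule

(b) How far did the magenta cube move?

2.2

The magenta cube moved from about (5.7, 1.4) to (5.4, 3.6), a distance of √(0.3² + 2.2²) ≈ 2.2.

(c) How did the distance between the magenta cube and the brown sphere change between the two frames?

-1.6

They were about 3.5 units apart before and 1.9 after — 1.6 units closer together.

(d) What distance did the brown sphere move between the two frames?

1.4

From (8.3, 3.8) to (7.2, 3.0), the brown sphere covered √(1.1² + 0.8²) ≈ 1.4 units.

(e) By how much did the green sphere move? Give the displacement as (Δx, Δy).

(0.3, -1.9)

From the two frames, the green sphere sits at roughly (9.0, 5.5) before and (9.3, 3.6) after.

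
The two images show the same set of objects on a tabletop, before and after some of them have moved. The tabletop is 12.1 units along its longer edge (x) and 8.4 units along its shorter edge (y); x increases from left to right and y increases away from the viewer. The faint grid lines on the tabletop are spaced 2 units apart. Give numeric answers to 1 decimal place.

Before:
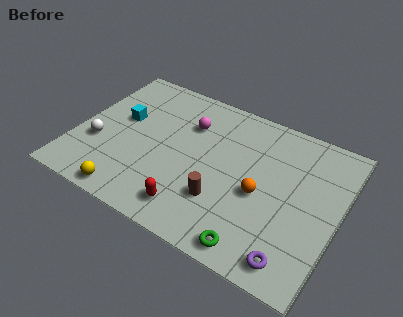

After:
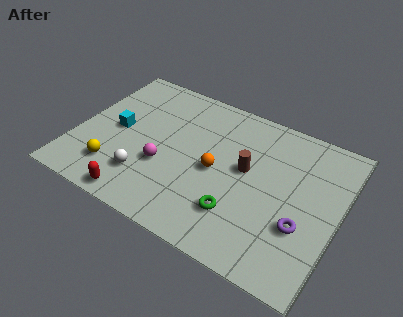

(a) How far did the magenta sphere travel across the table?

3.0

The magenta sphere was near (4.9, 6.0) before and (4.2, 3.1) after, so it travelled √(0.7² + 2.9²) ≈ 3.0 units.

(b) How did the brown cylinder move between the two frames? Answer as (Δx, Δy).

(0.8, 2.2)

The brown cylinder started near (7.0, 2.5) and ended near (7.8, 4.7).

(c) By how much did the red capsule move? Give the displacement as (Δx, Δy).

(-2.4, -0.6)

The red capsule was at about (5.8, 1.4) and moved to about (3.4, 0.8).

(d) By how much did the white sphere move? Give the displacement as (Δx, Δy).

(2.4, -0.9)

From the two frames, the white sphere sits at roughly (1.1, 3.0) before and (3.5, 2.1) after.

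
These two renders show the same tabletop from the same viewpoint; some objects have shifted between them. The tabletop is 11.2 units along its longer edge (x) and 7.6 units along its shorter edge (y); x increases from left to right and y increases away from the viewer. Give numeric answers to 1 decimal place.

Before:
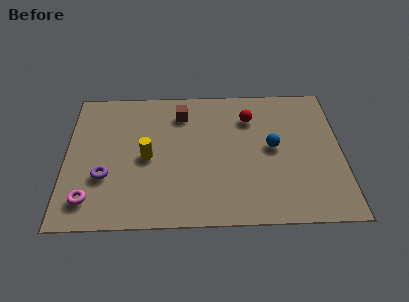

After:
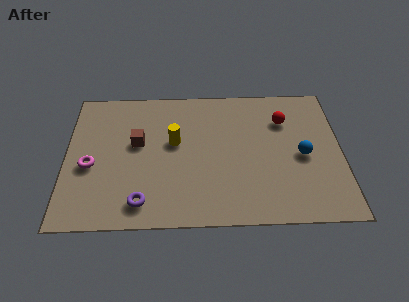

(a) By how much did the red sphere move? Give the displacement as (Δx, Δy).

(1.4, -0.2)

The red sphere was at about (7.5, 5.7) and moved to about (8.9, 5.5).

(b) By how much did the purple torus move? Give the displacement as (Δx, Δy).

(1.5, -1.4)

From the two frames, the purple torus sits at roughly (1.6, 2.6) before and (3.1, 1.2) after.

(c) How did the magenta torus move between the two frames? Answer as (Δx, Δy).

(0.0, 1.8)

The magenta torus started near (1.0, 1.4) and ended near (1.0, 3.2).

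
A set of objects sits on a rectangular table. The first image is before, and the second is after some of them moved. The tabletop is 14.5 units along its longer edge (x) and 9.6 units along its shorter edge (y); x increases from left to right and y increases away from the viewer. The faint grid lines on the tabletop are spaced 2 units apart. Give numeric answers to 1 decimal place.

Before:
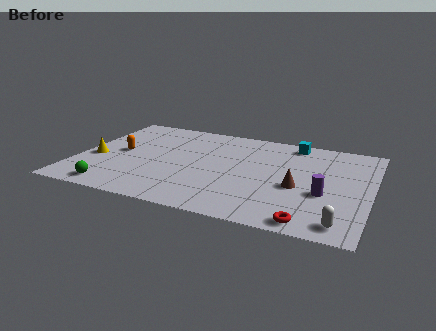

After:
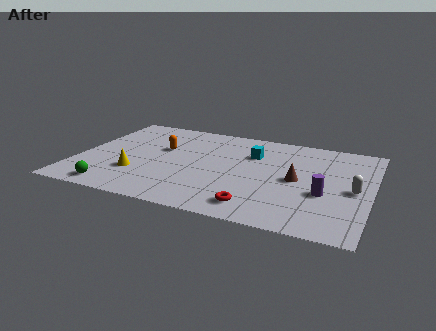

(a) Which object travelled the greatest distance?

the white capsule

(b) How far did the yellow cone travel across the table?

2.4

The yellow cone was near (0.9, 3.9) before and (3.1, 2.9) after, so it travelled √(2.2² + 1.0²) ≈ 2.4 units.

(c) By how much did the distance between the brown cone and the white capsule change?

-0.8

They were about 3.6 units apart before and 2.8 after — 0.8 units closer together.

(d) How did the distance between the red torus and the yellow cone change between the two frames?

-5.0

Before: roughly 11.3 units apart; after: 6.3. That's 5.0 units closer together.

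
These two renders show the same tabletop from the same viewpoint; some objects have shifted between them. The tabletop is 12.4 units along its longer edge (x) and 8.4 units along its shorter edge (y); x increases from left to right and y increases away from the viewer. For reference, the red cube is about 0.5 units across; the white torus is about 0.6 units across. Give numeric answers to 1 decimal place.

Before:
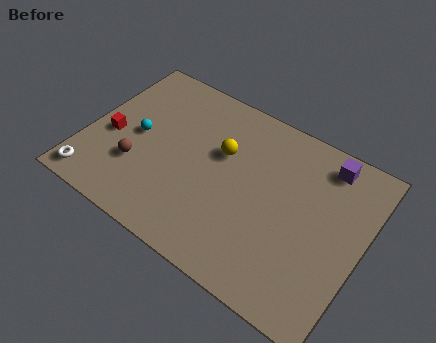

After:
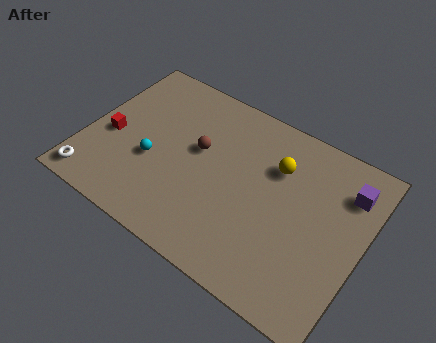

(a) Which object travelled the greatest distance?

the brown sphere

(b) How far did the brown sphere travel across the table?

3.3

The brown sphere was near (2.5, 2.7) before and (4.9, 4.9) after, so it travelled √(2.4² + 2.2²) ≈ 3.3 units.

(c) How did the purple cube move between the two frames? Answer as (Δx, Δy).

(1.1, -0.8)

The purple cube was at about (10.3, 7.2) and moved to about (11.4, 6.4).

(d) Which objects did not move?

the red cube and the white torus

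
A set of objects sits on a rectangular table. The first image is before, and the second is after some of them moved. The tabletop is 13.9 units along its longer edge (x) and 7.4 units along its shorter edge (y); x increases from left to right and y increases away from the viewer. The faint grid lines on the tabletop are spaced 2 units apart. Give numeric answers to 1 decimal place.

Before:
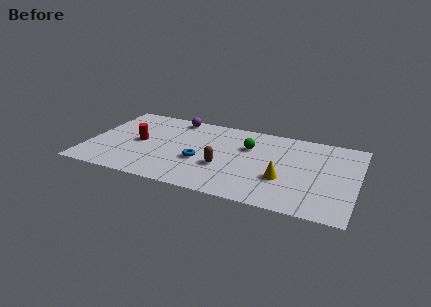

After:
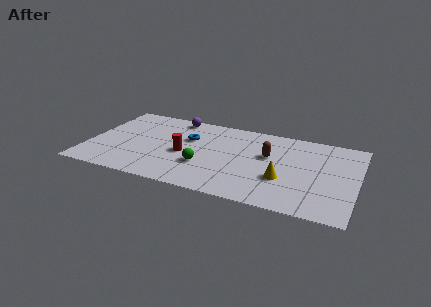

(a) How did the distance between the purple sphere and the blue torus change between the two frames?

-2.1

They were about 4.1 units apart before and 2.0 after — 2.1 units closer together.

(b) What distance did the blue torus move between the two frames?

2.1

The blue torus moved from about (5.9, 2.9) to (5.1, 4.8), a distance of √(0.8² + 1.9²) ≈ 2.1.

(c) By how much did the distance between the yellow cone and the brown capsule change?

-1.0

They were about 3.1 units apart before and 2.1 after — 1.0 units closer together.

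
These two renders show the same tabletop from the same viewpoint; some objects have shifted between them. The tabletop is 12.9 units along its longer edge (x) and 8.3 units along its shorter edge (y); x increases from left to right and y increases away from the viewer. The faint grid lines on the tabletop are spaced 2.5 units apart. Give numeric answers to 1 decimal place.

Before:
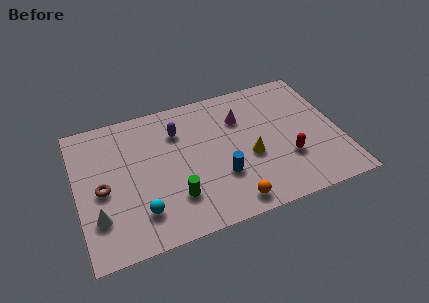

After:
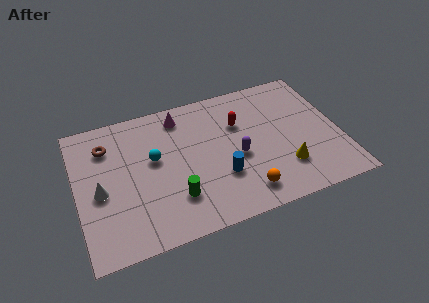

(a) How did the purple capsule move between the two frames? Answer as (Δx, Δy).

(2.7, -2.5)

The purple capsule was at about (5.1, 6.1) and moved to about (7.8, 3.6).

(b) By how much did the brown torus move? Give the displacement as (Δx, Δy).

(0.4, 2.5)

From the two frames, the brown torus sits at roughly (1.2, 3.8) before and (1.6, 6.3) after.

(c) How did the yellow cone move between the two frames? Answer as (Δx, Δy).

(1.6, -1.2)

The yellow cone started near (8.4, 3.4) and ended near (10.0, 2.2).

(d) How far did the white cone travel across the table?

1.4

The white cone was near (0.9, 2.3) before and (1.1, 3.7) after, so it travelled √(0.2² + 1.4²) ≈ 1.4 units.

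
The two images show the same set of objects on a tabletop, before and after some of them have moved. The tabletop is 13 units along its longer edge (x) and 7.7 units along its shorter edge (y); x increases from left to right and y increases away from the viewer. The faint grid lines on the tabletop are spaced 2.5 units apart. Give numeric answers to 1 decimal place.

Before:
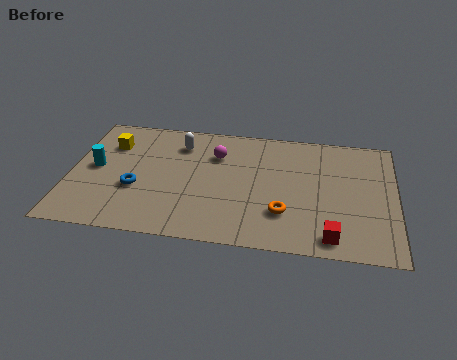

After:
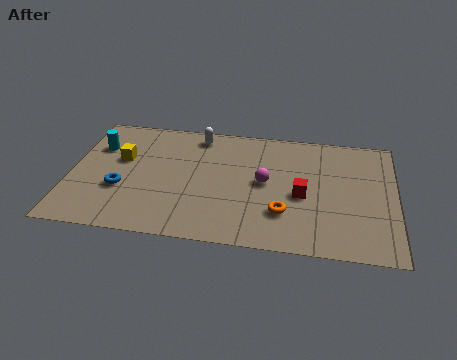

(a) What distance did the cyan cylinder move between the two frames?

1.4

The cyan cylinder moved from about (1.0, 4.0) to (1.0, 5.4), a distance of √(0.0² + 1.4²) ≈ 1.4.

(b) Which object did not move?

the orange torus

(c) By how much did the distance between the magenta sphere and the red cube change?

-4.9

They were about 6.5 units apart before and 1.6 after — 4.9 units closer together.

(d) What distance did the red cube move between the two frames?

2.7

From (10.5, 1.0) to (9.3, 3.4), the red cube covered √(1.2² + 2.4²) ≈ 2.7 units.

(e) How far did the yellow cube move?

1.0

The yellow cube was near (1.5, 5.6) before and (2.0, 4.7) after, so it travelled √(0.5² + 0.9²) ≈ 1.0 units.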